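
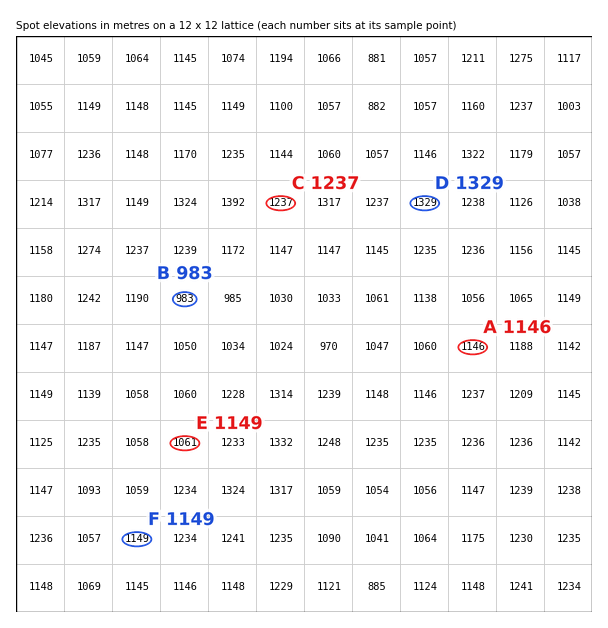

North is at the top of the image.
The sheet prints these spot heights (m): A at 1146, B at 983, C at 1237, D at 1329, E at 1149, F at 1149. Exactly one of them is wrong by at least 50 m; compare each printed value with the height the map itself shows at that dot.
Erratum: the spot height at E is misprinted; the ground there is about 1061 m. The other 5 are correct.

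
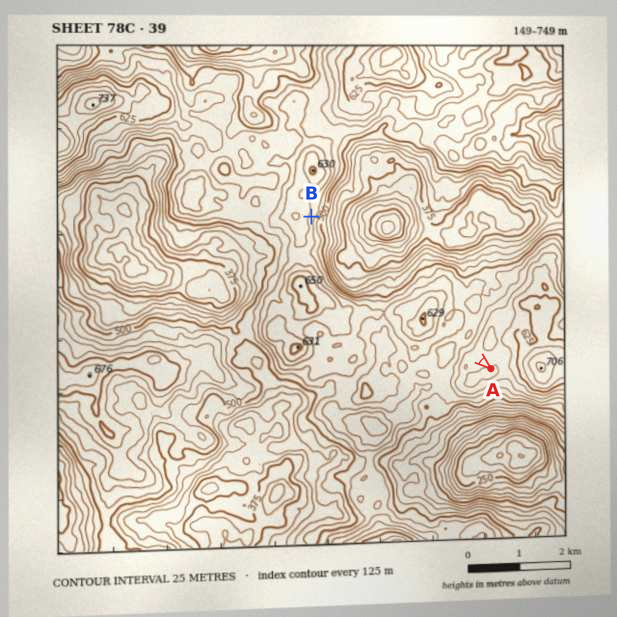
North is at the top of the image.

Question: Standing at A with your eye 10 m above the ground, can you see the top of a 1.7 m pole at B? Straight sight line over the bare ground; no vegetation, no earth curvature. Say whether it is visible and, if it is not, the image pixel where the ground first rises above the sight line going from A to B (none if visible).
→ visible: false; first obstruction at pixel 433 320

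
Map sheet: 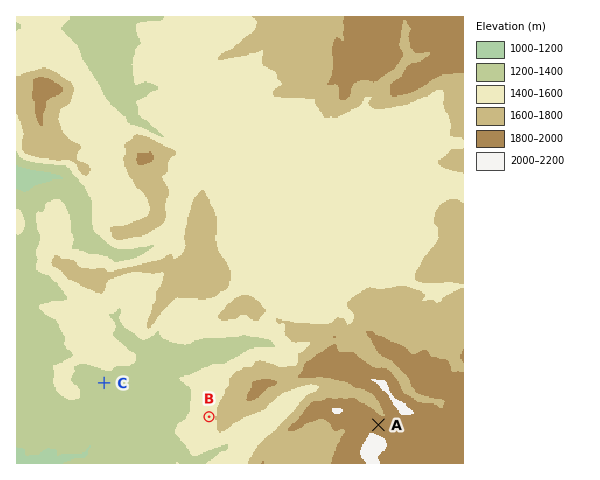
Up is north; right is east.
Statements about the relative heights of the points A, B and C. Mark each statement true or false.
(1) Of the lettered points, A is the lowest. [false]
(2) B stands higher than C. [true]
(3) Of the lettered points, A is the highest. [true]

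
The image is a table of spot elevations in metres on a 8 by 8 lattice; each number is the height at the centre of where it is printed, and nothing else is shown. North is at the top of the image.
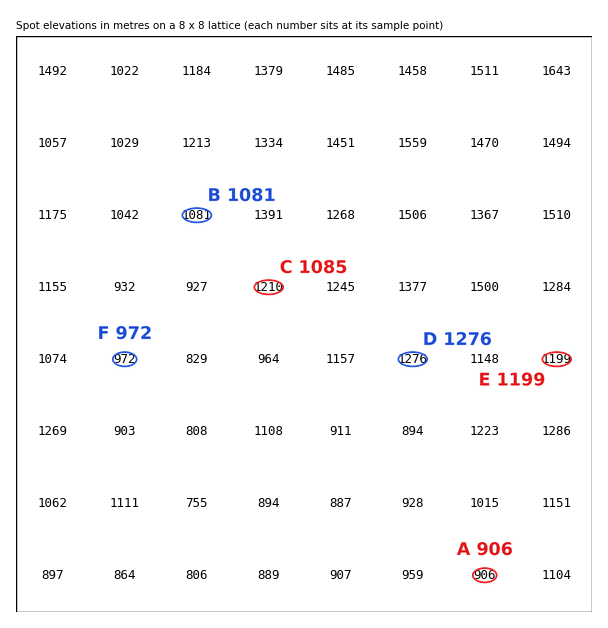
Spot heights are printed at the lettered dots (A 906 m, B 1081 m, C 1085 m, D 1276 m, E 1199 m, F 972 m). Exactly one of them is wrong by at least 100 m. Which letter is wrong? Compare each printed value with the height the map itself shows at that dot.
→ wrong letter C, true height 1210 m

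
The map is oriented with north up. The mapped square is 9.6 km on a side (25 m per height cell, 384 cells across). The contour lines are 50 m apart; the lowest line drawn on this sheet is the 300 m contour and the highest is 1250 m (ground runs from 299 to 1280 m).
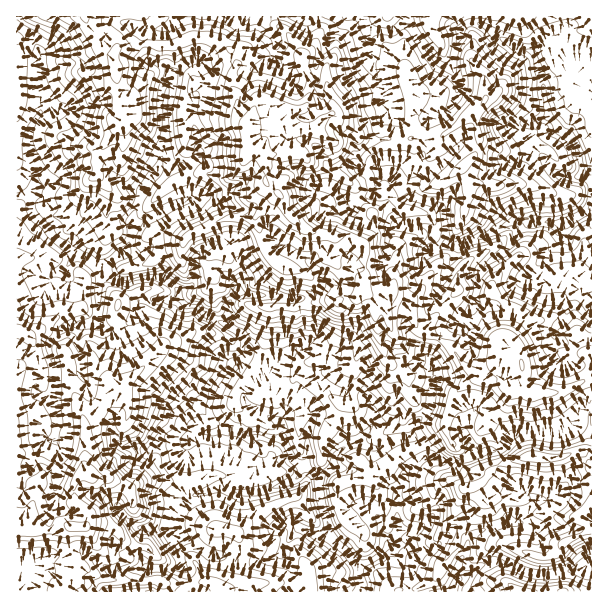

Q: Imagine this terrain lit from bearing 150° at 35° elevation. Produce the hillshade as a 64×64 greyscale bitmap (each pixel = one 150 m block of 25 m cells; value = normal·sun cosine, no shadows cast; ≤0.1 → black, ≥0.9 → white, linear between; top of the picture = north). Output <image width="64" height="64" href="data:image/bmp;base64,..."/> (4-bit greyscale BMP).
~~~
<image width="64" height="64" href="data:image/bmp;base64,Qk12CAAAAAAAAHYAAAAoAAAAQAAAAEAAAAABAAQAAAAAAAAIAAATCwAAEwsAABAAAAAAAAAAAAAAABEREQAiIiIAMzMzAERERABVVVUAZmZmAHd3dwCIiIgAmZmZAKqqqgC7u7sAzMzMAN3d3QDu7u4A////AImHeLzv/u7bmHeIh3iJqpmavNqERVVq77M2djAAAAFFiYh3rN3MuodmVmd2Z2Z4iJq8yoRFVVa+1zMzIjRDIlaZiIeKqru6mIZWVFZ3ZVVniZmagiRWVGzqhjImrO7bmamYiJmszN3duXZmZ5qphmdnZWvII1ZTKOuLqZq83//svLqqq928y7lnZXmZq7u4VURFis+1VWYyvXi7qph57//d3c3d7by3VWhmirqrqZpkRniqvdpmZnVspWd1RENc/83cvN3tynZGiHeJqpq6iYasqpqrzYd0SHrJVERVQzW9mZh3irymrsupdmd3aLzLu92pmZnMqqg1qc3JZ3h2Z5p4h1Vnmoff/cplRVVEe97cyaeJmsupvHObnO7KmYdUeniYVndoq727uoVDVUMkjO24iJqqzKaLtWy6zdypd1IVZ5llh5vsu7u6qGRGZjECWrlou7vMp3i4asu7uqqZhkNnq2Sc3vyazcqqqYmqqXIBmke8zM22d4hWqru6qruoZlR6gmzMyUabuYiaqqq7zIFLIGmrztdVRDNYq8zMzMp3hDeCF4dmQliId3iJmYiaqVyyR3ec61QgABNpzd3u7Je4RXMEd1eFR5iHd4iIiIh7eehHdVfNplV1AAFJvczeyLp3dSSJd6uXmYd3d3dnZ6uX3UNXVGrKiM2oQgATMzaZqZiHRpqt7+uqmGZlZVVnmpe+t2iYZoqYvM3bYQAiEBSqqodnm87//tu6iHZ5mamKlZzdt4q6iHmqqtzIZnh2Q6qqh2ebyu7u7Mu7qqvLy4mleszZebyVSLuYrNy7qqmHqqmHd4vJve7d3Lqbu7u7iKh5vMuarNYEu6eL3d3cypiZiId3ibqs3e7cyomqq8upqYmru5u76yGbqYnN3u7tqamad3d4qrvN7t3MlpmqqqqqiIqqq7rMYXu7qazM3e7bu6uHd3iZvN7u7t21eYiZqqmZmrmburxyOcy5mqiHi967qoeHd4ec7u7u7thYiIiZmZq8uZvKvJQ2mrmIqGVEeqqpiJd2ZVnN7u7u3HaZh4mpmZu4mrqrpmd4mpmqh2ZWmaiYmHZWVYzd3t3dx3qpd5qXeribu6und2aJmamIiIiauHeHZlZlWLzM3d7riruXeKh4qKztzLiHVWmZmZd3iJu7RGVFVmZWirzu7cyrzMqHmqiZrf3tuWZTWJh5qGd2ma2EVDVnZlVXisyom7ze7sqryomtzNzIVlIUZnmpVnV1asuoVYmGVURFVnerve7v/c3tmay8uqqXUxAleatjRFVGnN2le6dkRBJJy6vM3t7tvf+5qsyom8pkQ0Z3eYRFh2Vom7VauWVFV638aIiaq8us7tury7l5zZZ3dlVFdleZh3d5pTaKqqd5vf9UZXmphmiby6vKq3W9x5lkRVVneZmYh3mmETWJrLaL78abvN3IRWeaibqLo1u2enVXd4mamZh2eahIl3ib2mrO6ZvN7tyHh4p2mXi2KJUoqneIiZmaq6dWiWne7srtib7riavMvLqoioaJdJomuQS9uHd4iKqrulask0i+yu6ZvNyYmZmqu6mrlouUSVKtgkvbdlZ4mZiJqr3qRWeY36eauomYm7qrqruWirlEYBe5I5qWRGeIdnqqu++nl2Wv6pmYiZq8zLu5mqdpzcm6MCiAJ5dTV4h3mqmZzrV5Yjv/3LmJq7zKmIZHqEes29/7QWUBVkI2l3mZqZmrtkZSAFvu2qu6u5YzM1m6iJvJjv/7Z2NHcwKYmZiZmazah1QgAEiZrLqpdlRVas3Lu7la7//s3L3sUJiIiJmavuqsp2QgE1Z6u5aKqZdEi6iImkfO7v/u7v/6iXd3m7u822vbqGRFaKmrqGeZq3NYh3rMdr3v/+7czf26d3Vr3LrMZa3LqHdlipq7l3m8uGeaq97IrN7u7bp2i8uYhka9vN2kWLy6iadpmLztu7mad5qni9uqqJqph2ZKu6moVIu97thVd4hVvImprf/smKqpqblli7uGRWd5vJu6mZl2e7zu24iYVlNsurzd7u7czLuqqqdHvLmHeJvMqrqZiId6u97cmLyGQ0mpq8y87/7tzLuqu3R83LqZqqiWqYiHZmi73u2Wq7hTN5iZia3e7u7Mu7qruGvLqZmYeKW5d3ZDRqze7aabqZZXmZqqvMvdy5mJmYrLiqiIiZdphspmVUM1i9/tpYqXd3iZmqmavNyZdmeHZYy6qrmHeKqXy4ZmVCRprdyleYdVZ5mZmXWcy5mHeJmEN73v7bp4qqi7qIh2Qkibu5R5dkRViYh4pliaqZiImqgxbP//3amZmbupmph2V5q8pFl2VFRXZUN3VniqmIiaq3EX3//bqYmZupmaqHiYicy0SYdVVCREQ1Z2aJmYiZmZhCSL3cuniZm6mImZh5uXrcZHh1VmM0VlZneIiJiJmHZ2RWaLu6iJmbqXdnd3i7h7ykVmVYhlVnh2eZh4iImYZVZmZUiqqJmZqpd2ZneKuovdlmZ2iql2eZZamIiHeIeKZGZVRYqpmZmrp2Z4iIrNze7sqIiJqoZnmSiZh3d4h72SRlVUeZmpmbu5d3eIiau6u97Kl2d4hVVZVIqXZmh6rbI2ZXm7iaqqq7uoiJd3eIZVeahlM1Z3VDeEeZdlV4qqtCVpvN2pqqqbzLqZmHeJqYUzRDRURWVDM3ZomZp2marKRqvN3MqZmnvNy6qpZ5q8uEMiI3dFcyMyV1eJvsaIq+5nzLzdy6mJ"/>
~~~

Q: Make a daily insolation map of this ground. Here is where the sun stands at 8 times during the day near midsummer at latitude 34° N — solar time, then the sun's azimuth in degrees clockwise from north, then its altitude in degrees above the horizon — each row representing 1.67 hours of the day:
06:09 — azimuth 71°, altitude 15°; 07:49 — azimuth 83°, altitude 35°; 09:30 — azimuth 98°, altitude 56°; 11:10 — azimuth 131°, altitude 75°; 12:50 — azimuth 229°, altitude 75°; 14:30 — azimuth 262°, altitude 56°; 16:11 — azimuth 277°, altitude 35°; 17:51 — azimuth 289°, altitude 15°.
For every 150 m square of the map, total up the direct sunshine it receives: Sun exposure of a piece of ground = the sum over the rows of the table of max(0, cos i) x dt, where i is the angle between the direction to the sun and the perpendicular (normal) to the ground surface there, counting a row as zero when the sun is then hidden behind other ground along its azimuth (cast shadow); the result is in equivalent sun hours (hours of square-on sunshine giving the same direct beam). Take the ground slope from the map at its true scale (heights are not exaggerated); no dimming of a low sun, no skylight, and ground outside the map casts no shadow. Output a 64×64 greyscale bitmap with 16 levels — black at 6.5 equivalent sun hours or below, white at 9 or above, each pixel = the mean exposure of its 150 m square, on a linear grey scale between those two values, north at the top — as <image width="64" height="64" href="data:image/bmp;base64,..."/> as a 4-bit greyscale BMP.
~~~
<image width="64" height="64" href="data:image/bmp;base64,Qk12CAAAAAAAAHYAAAAoAAAAQAAAAEAAAAABAAQAAAAAAAAIAAATCwAAEwsAABAAAAAAAAAAAAAAABEREQAiIiIAMzMzAERERABVVVUAZmZmAHd3dwCIiIgAmZmZAKqqqgC7u7sAzMzMAN3d3QDu7u4A////AO3d3cqEABEBeqrN3u3cvN3bqqVGvd3XAme6qJt2d3V77u3d26ibq6l2ms3c3MvM3du7pEjNzLu5ZpmoY2iHVqzu7d3cqqqZhmh5y7zdy8zd28yGZ7zMy7tXmYZZpiN6u+7u7tqqqphEZ2q83d3MzM3JqEhXa8y6jGWXiYQSQwObzM3c2nm7qHgnWLzM3My7vJdjZWSHq7qHlXt1R7zMojd2Z3iFebiYclqIqszcvNuZVElHunibu6mZm7zLu7u4AIiaqVaIqSEUq3i93dy7vLh1Umvbhou6mqubu8zLqHnJ7d3MzamkEWnLdr3t3Lu7ljYBvdyXeauIm6Z5vNy7mJzuzcvNt1ACV6t3ncy825hnsQbd3KZ5h4aZuoirzMyovO7cu8t2Q2hXnKd8zLu8ynmQCt3ctXu6Z4eKuWnN3cmM7cy72Jljpkecyqu6qoVYu2AMzMvGe7uGZ3zd3d3d3LvdynrKV1i2Rpu8zMy6mYQDUBu7qrp6u6dr3czd3MzcvNrJZ7mqmEZou73tzN3blnJUN7zMuYm7qZjO3MzLu8vMyqmZfLlRNGirvO7u7u7sdYIyi93bh7ymaazcllVniau8urprp2eHery73e7u7upXZ1KL3c2keYmHIVeGQ1ZmjcvN24vJZXmpvLq7zu3d12ZIlkecu8lncgSWhyJWVFi8y97crNlmVGrMyqqrysp2eWnIisuqqrtjuGZZuGV5llvM3dy8yWRGV7u7uoeJqXiLety5vNqJuVi5m6u8zd7uy8zdzL3biqdnm8ypqVdpqq2q3cyszLeoe7u93LvM3d7tzNzMvdy8yYiqq7p0rNyqzcvNy7m6uVhZzd3cmZmrze3N3MzN7d3amJmrylfdyrzN27zdqaqZdEbN3MuXZnebvMzdzN3d3dqpmru6ZszN3d3Kzu2aiprEZszLqJiaiGebzNus3d3dyqmZmaqUrO7t3bzt3JqarMV3m3Z6zd3MunjM25zdze3aqpmaqZdr3u3d3dy6iau9xomKu83ty6q7zNzbjMzN3M26qZh5qWje7dzN3MqJm83GmpjNzN3Ku83N7diMus3N3Nu6qZq7lr3czMvMy5mLzKeXXNzN3ci7zc3txnypzN3dzcu6mqh4fMq8zLvMp4p6l0Sbu73uuKrdzcuYWpq83d3c3LqIh4R6mZu7y7ylhUdSSbu6re2JvMzdzLmXqpvd3dzM3KmEF2hVVHmpinSHhjnMzMl82XzLvNu5zJmqi73t3LurcQRUZjQxIzEjVqt2vczN2oVozcupp6u82oZmvM3cqGYDNVRVZXRCAAI5zJnM27zc283dzLqZzd3d3EasvMmIRUBCSJrLuYM3hFvdq7u9yrvd3biavLzd7u7dVp27unVyB1AURGmaua3crMyrupvJd6y4is3d3d3u7u12hGu5Y3eLkTMiETVYnNzc3Zqrp6tkuoi97u3t3t3d3YdlUyAiAlu0Jqh0VXmtzNy8qqu4e4WKq73d3d7d3MvMa4UwAAFCPKcmmFiaqHnN66uXh8lriFu6u93u7d3duoaphoulNYNMyniFrduonN3aqMmFmom4haqbvd3d7u24h2ZWeruolFvbqnnd25vd3dpnuYlGpWuXOLvNzN3u24qJvIRavLilWLu7fN26u8vMx2fLmJh4MVpxi9zKze3JmLzdyWbMyJpDWKl8y5iKu7poeJzKtDAlIHcnyam93Lq93dzamJ3aZplTQ3qpeZZGVqyLqryyZjNGR3ImhWraus3d3dqIrNymRZmIypm5aIeby4mZqoN7iGVodUNGRcu93c3NyWaZu7qXVXi8q6aru8uqm8y6aHypmXRUVmM4yrzMururmIuJu7qoaKurd5vLu7e9qJhWm8qWVoiKunW6vMuYaKq6epeKqomqy9xnqZqYq5uqhkV72nZmeLzMpdm7y3iKqIl2qpiHZFms3XeahXmriazM3Irdy7u7uFU42bu7mLuYmYh5q7uWVazLhxJ5d6u6jMzcy8y5iJqpdWTZu7qZu5qZmImqq4aKrclBVpeKq6qr3M2suqqqu7ipJcq8upq8vKmnh4aql43N3KqnZjeZqqzdzNvKibvMu9Yny7u7u828qZiEppmXjd7e3KeJVmiZq8zc3ct5q8y7oyrMzMupm7qol3KmmXeN7t3biLqZmqu93dy8u0WbzLhELMzMuruqvKd2Ybeqqa3u7d3dupqJqq3d3MvKN6u5p1N9y7u7uojN23VRybu6ze7u3MzcqIq7zd3cm7o0erl1KL7crLzLh73dZlLLzLrN7u3curyXe8vd3d2nuyBIqnNq3tycu7qInd1nYr3MucvN25m5moeMzd3d3JiLpjWaY43u26y7qXmt3Xd0rdy6y5mJqqi4iLvN3e7diZrchXhSzu7JvLqHrLy8poad7LvcqrzLuLiqq83N3cxZm8uWeFbe7si8upq7vKupmZzcu9zLzNumurmrzd7bpnisqHaGW97uyLy6mqrNmqqXu8u727u8zJarmbrd3cmWh7uIiJZ97u7JvLqaq+yphSV3mrzdy6vNuVpqvN3dpnYkuYiIiJ3e7qiruqqt7byrunZpvd3MqryaiIvN3txmaUGqhniIvd3dqKmZmc3srdzMzM3JebqayJuZrMy7ula6YqlodYrd3dyHZnia3crN3dy7qpeZmap2q6rMzaqnicmHRIeJu83u3YVniZzMzdzMvMu6q5vNt3rJm93bu5qcyXVke7u7zN3c"/>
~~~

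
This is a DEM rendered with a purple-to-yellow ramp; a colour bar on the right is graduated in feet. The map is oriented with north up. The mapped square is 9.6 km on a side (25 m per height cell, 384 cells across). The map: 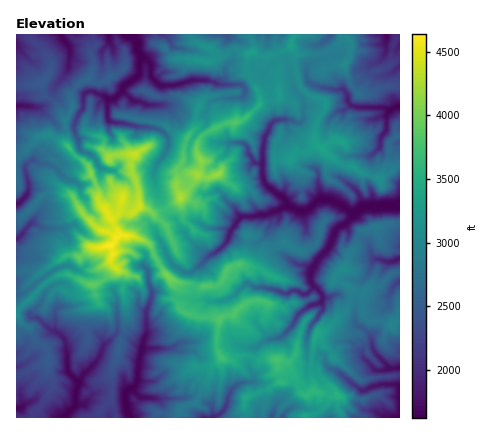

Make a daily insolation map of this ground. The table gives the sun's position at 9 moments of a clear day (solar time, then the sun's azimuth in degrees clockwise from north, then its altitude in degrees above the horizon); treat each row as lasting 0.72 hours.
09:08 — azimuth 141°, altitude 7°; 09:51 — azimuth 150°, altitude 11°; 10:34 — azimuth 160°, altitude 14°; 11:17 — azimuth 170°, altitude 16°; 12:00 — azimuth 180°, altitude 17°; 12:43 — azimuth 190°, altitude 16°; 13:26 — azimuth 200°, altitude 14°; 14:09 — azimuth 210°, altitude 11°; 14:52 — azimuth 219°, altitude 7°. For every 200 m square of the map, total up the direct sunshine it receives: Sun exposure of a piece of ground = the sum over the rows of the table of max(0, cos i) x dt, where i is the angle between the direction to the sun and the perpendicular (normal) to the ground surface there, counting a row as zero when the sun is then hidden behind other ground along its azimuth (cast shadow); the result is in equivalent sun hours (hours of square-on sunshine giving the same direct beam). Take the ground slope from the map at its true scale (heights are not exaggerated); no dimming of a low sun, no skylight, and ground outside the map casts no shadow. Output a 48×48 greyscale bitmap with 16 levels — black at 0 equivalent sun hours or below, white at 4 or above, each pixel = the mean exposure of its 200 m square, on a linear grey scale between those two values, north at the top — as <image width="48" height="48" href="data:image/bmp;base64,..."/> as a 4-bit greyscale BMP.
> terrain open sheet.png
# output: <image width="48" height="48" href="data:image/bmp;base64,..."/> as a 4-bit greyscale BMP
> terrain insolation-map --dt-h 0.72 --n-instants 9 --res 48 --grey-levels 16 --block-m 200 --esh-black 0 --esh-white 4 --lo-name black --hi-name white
<image width="48" height="48" href="data:image/bmp;base64,Qk32BAAAAAAAAHYAAAAoAAAAMAAAADAAAAABAAQAAAAAAIAEAAATCwAAEwsAABAAAAAAAAAAAAAAABEREQAiIiIAMzMzAERERABVVVUAZmZmAHd3dwCIiIgAmZmZAKqqqgC7u7sAzMzMAN3d3QDu7u4A////AAN2eUEUeFN3ZlWq3/Uop4p6Iyfel8MnukEZvIIBJ1RkIAI4xokjiImHZImdqUzM1npVmXSFRGRBECQxO8hFW8q3rruplmSrRIendlQohmYkesiJmalxADn/oyMkAAABRLdodlRGiHiDQUq6iKmoMCZ4lREgAFhlamiHchpAJotkaWRqqJqsyHWXdDMQFTEBJEJXhzi0JJtURqhEVIz7abqIZUMVcyIiFHlERUnLM2ZkMhAAA2hEdkQyRiRWNERT3ZanVlSKY1d0IAABNWMhEAAAFCmzRmY7p6hiJGdXdjV1RnhlU1VHmUAAFBhlRYhni3tiA5l2q1e5VWe8yWd4iEUgAxRoh2WUvbVDi8uazIm2aqq+3KmrhIukATAWhknaZ4A8ut3e7nqGaoz+qGSpeIpmIDAAWIgxEmuapEe/+3qGWLlyIQAEqqq6ggAAJnZTAhnVzeyrhpqLdtk0QhAAJ4QgQwAAA3ZkJCCIfYeZZolcdCeYjMtgAAAAAAAUNmZ3MTQZclzJvdn/TKynVmmWAAFIdABstSFGcXNSbuUQPf/nO9QAAAKJiXlzEAFEd4IRbTMVQAAW3rUARyAAAAFYt2AAEQARRkQBAhIRSXzKWERHeABTAAABIQAAF5EAEjIAAFVUIUOv+IiVhARjEAAAAAE2mqcQJHZruRNVQQFVR3We0ydEVkAAAAI3QRcwEDaJZhEiEQQQE1zGE4UkylEAFDARIQNREDiWeIIxISEWYiAAJoRYQAAAABAAEQNiACWHeZg2VpekF1JEWjKFOZUQAAAAAAFaUAABIymlVotQZUidxVm76mZgIAAAAAAAEAAAAAGHeIYDUUc1ICrspmpZt6cgAyAAAyAAAVAoiqIEETUzETZ4IWW/3WMASEEBS0YVRYEzZBASASAjMkcUqnn7dRBJusaM5Euv+UOIUABFAwBDITI0vv+BIhT8u7nMNvz4aTViEAE1AANjQTMlUzdjEzSu24eI3+kxfWQQIzRxGEVnYgAwFhBHQBSctmu9xzAAFHt3RrkQRrublgAhURAWMkNEWt7IEAAAEUeWi7EDUAAEySAiMAACRTJCI1pkm4YgMhOKlBAAAAAAAhEkFCIThzJCE0QWdGZQJ1MkMAASEAAAABIRFLysmHEjIzMQAQEzAhAAAAAAAAAAACAAABa82oMQECQgAAABAhAAAhAAAAAAAAAAAAAAW6tkdlNgASMgAAAAESIAAAAAAAASMQAAAsrMlUN3EAAAEIZ2QUEAAAAAARM0EhAAACaKVJlVQHq7d4hkAyIAAAAAEQEQABAAATRlN2EAEmVp3WdmQAN2QwAAAAAAAAAAAxM0VgAUiSESRSIjcgAkE0EAACNRABI2lUVUZBeXuTIhATMSQwACERUQATaLzclmVVVFZVRpuFMlcjFFMxJDEQMgAnu6l3qleHhEd4UzNphQFhVUERVjEBMRR3AAAlNXWENZlnVmVZuEEWdiECVCUCESeSAUdSEBABASYyEDd1EhJoUgAVIBARAUIABFAAABMhARSJkwREQjJA=="/>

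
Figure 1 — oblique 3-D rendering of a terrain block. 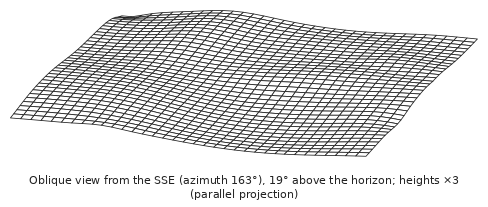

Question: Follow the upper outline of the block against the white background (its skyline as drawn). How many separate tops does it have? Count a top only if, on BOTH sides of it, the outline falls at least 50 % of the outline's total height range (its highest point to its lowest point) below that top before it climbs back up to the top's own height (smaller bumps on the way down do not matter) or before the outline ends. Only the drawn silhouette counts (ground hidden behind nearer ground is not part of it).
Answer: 0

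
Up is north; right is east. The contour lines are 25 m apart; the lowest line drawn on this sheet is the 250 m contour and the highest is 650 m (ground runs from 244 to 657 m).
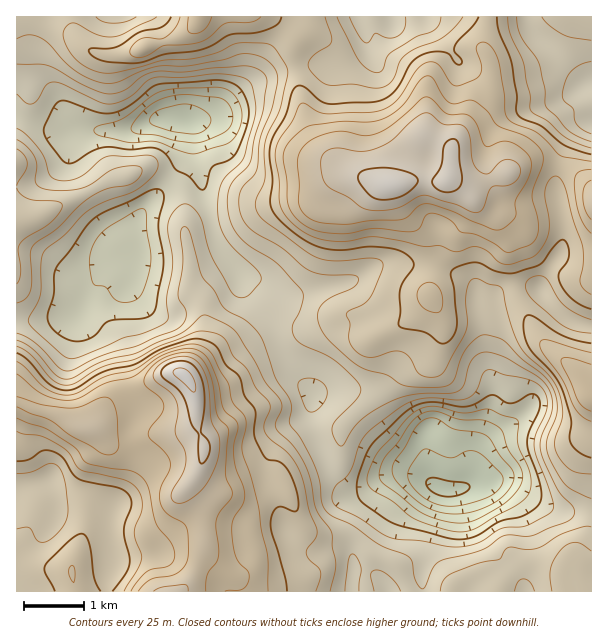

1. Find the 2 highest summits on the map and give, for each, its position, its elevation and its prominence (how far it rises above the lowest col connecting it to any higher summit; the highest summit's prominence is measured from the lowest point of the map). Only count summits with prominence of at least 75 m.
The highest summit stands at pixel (183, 375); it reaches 657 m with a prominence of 413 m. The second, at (390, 185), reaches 643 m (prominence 217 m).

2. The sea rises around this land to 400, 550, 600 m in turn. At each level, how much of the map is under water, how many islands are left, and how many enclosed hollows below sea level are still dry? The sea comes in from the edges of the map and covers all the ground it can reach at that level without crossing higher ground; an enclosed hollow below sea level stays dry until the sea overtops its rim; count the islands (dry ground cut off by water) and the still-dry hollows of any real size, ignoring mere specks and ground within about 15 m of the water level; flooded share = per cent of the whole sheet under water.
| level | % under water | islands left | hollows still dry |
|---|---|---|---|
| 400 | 12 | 0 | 1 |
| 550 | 82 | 1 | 0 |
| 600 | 95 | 2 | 0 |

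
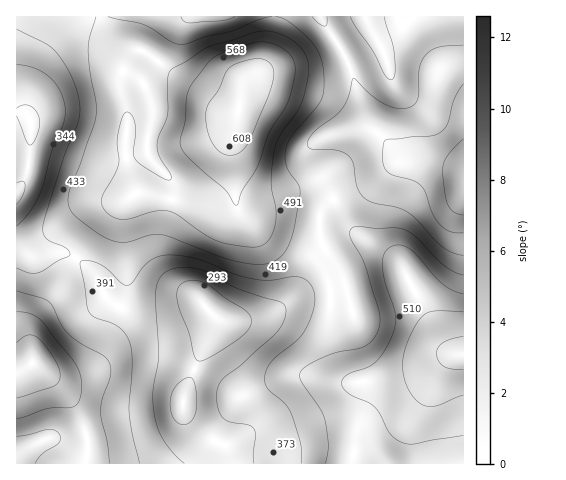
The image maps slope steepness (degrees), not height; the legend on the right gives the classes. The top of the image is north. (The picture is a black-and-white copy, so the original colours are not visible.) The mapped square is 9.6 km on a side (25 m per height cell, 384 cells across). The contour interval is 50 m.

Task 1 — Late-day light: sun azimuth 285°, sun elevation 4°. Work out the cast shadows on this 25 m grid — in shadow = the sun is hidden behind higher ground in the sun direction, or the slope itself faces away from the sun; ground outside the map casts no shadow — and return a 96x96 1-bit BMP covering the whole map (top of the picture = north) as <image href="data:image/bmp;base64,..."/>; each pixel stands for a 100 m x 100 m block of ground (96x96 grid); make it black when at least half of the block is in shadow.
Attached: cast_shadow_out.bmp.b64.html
<image width="96" height="96" href="data:image/bmp;base64,Qk2+BAAAAAAAAD4AAAAoAAAAYAAAAGAAAAABAAEAAAAAAIAEAAATCwAAEwsAAAIAAAAAAAAA////AAAAAAAAAB//AAAAAAAAAAAAAB//AAAAAAAAAAAAAD//gAAAAAAAAAAAAD//wAAAAAAAAAAAAD//8AAAAAAAAAAAAD//+AAAAAAAAAAAAD///gAAAAAAAAAAAH///wAAAAAAAAA+AH///wAAAAAAAAB/AP///4AAAAAAAAB/Af///4AAAAAAAAA/A////4AAAAAAAAA+B////4AAAAAAAAAID////4AAAAAAAAAAH////wAAAAAAAAAAP////wAAAAAAAAAAf////wAAAAAAAAAAf////gAAAAAAAAAA/////gAAAAAAAAAA/////gAAAAAAAAAB/////gAAAAAAAAAB/////AAAAAAAAAAD/+f//AAAAAAAAAAD/8P//AAAAAAAAAAD/8H/vAAAAAAAAAAH/4H/PgAAAAAAAAAH/4D+PgAAAAAAAAAH/wA+PgAAAAAAAAAH/wAePwAAAAAAAAAH/gAP/4AAAAAAAAAH/gAP/8AAAAAAAAAH/AAP/8AAAAAAAAAD+AAf/+AAAAAAAAAA4AAf/+AAAAAAAAAAAAAf/+AAAAAAAAAAAAA//8AAAAAAAAAAAAA//8AAAAAAAAAAAAA//8AAAAAAAAAAAAA//4AAAAAAAAAAAAA//wAAAAAAAHgAAAA//gAAAAAAAP4AAAA//AAAQAAAAf4AAAAf8AAB+AAAA/8AAAAfgAAD/gAAA/8AAAAAAAAH/4AAB/4AAAAAAAAH/8AAB/4AAAAAAAAH/+AAB/4AAAAAAAAH/+AAB/wAAAAAAAAP/+AAB/wAAAAAAAAP/+AAB/wAAAAAAAAP/+AAB/wAAAAAAAAH/+AAB/wAAAAAAAAH/+AAA/4AAAAAAAAH/+AAA/8AAAAAAAAH/+AAA/8AAAAAAAAH/+AAAf8AAAAAAAAf//AAAf8AAAAAAAA///gAAf8AAAAAAAA////+AP8AAAAAAAA/////wP8AAAAAAAA/////+H8AAAAAAAB///////8AAAAAAAB///////8AAAAAAAB///////8AAAAAAAB///////8AAAAAAAB///////8AAAAAAAB///////8AAAAAAAB///////8AAAAAAAB///////8AAAAAAAB//////98AAAAAAAB//////58AAAAAAAA//////x8AAAAAAAA//////h8AAAAAAAA//////B8AAAAAAAAf////+B8AAAAAAAAf////8B8AAAAAAAAP////wB8AAAAAAAAH////j/8AAAAAAAAD////H/8AAAAAAAAB///+H/8AAAAAAAAB///8P/8AAAAAAAAB///4P+cAAAAAAAAA///4P+MAAAAAAAAA///wP+AAAAAAAAAA///gP+AAAAAAAAAAf//AP+AAAAAAAAAAf/+AP+AAAAAAAAAAf/8AH8AAAAAAAAAAP/4AH8AAAAAAAAAAP/gAB4AAAAAAAAAAH/AAAAAAAAAAAAAAD+AAAAAAAAAAAAAAD4AAAAAAAAAAAAAABwAAAAAAAAAAAAAABwAAAAAAAAAAAAAADgAAAAA="/>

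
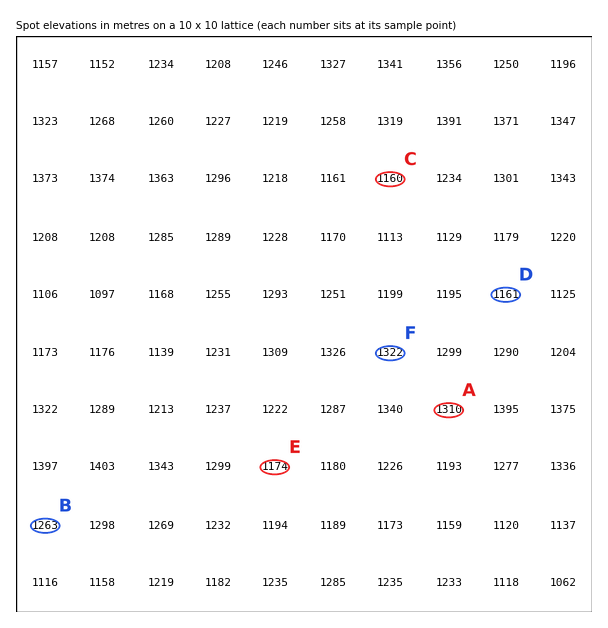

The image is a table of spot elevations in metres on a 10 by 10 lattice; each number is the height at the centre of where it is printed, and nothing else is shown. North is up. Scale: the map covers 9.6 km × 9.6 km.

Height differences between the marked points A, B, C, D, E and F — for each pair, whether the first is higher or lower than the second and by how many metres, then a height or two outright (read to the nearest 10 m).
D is lower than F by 160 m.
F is higher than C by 160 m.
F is higher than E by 150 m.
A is higher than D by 150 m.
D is lower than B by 100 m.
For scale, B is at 1260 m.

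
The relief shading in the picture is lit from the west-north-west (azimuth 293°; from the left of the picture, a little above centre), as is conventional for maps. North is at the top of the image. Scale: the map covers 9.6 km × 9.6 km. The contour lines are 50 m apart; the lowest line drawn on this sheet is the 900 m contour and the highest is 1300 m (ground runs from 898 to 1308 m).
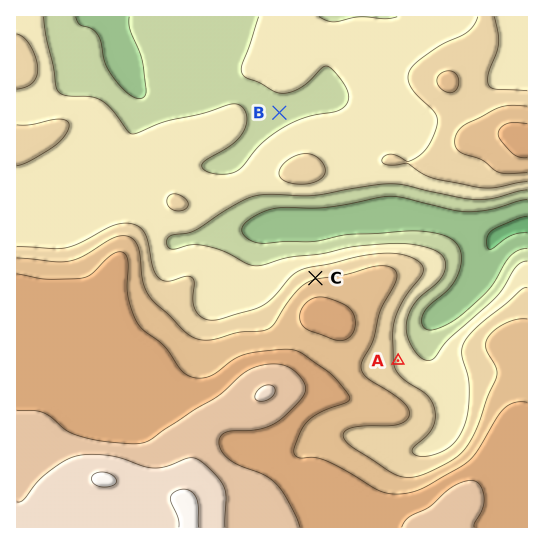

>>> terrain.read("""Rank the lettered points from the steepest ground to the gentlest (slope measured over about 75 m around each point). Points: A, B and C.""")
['C', 'A', 'B']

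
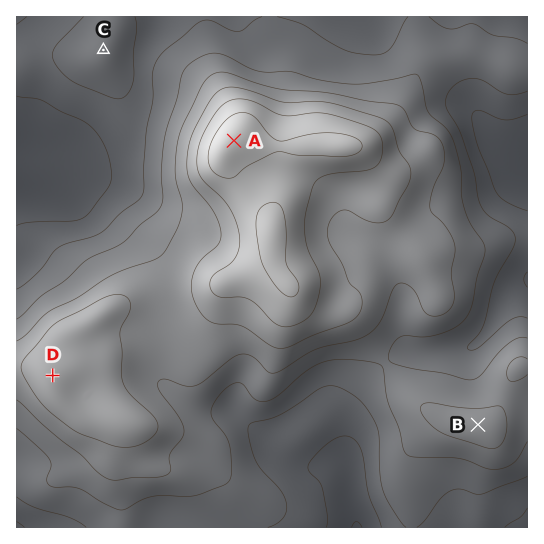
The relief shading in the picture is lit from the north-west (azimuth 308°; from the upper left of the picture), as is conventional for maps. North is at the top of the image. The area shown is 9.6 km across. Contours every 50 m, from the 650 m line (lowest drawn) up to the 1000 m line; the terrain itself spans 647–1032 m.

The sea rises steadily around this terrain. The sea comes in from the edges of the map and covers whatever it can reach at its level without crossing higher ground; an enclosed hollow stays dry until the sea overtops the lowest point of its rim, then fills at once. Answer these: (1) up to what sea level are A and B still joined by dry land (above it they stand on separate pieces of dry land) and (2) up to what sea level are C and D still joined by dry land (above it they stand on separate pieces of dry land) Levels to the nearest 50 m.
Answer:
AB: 800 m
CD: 750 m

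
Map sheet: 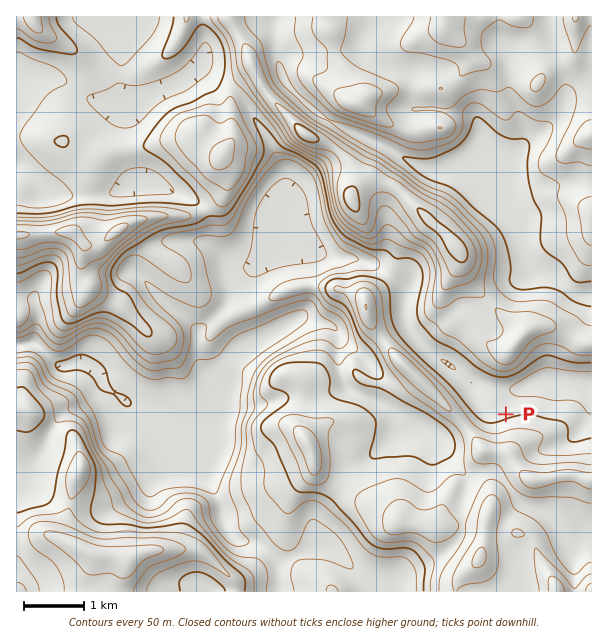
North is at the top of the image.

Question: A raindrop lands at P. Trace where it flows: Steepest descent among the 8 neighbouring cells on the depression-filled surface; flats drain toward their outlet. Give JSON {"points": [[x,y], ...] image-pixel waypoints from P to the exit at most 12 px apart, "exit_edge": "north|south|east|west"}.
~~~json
{"points": [[506, 414], [507, 402], [519, 390], [531, 384], [543, 380], [555, 380], [567, 380], [579, 381], [591, 383]], "exit_edge": "east"}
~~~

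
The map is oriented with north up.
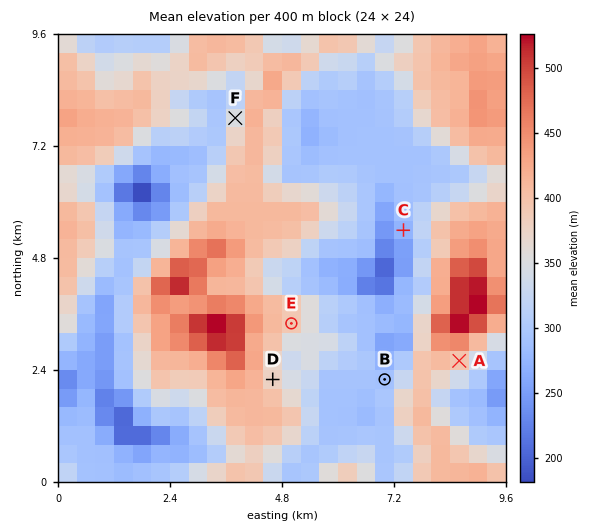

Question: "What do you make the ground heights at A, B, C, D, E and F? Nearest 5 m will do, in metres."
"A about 400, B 290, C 280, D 380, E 395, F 345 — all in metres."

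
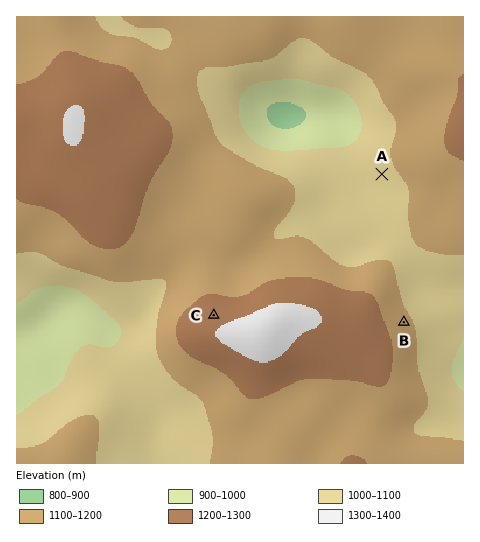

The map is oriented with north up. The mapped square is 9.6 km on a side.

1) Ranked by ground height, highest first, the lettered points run C B A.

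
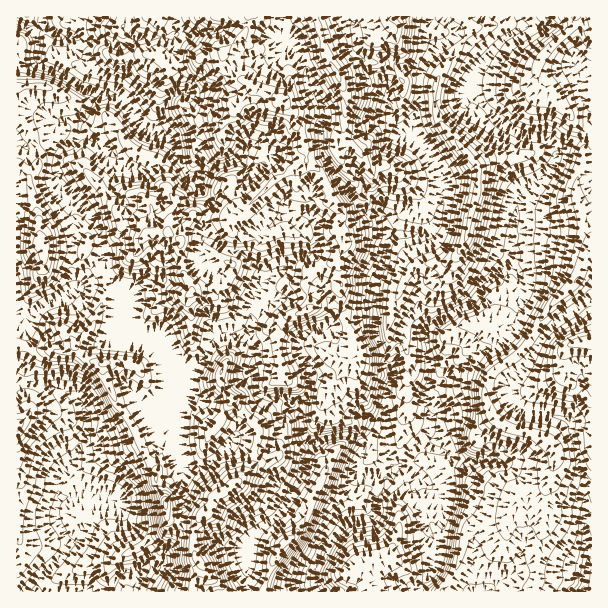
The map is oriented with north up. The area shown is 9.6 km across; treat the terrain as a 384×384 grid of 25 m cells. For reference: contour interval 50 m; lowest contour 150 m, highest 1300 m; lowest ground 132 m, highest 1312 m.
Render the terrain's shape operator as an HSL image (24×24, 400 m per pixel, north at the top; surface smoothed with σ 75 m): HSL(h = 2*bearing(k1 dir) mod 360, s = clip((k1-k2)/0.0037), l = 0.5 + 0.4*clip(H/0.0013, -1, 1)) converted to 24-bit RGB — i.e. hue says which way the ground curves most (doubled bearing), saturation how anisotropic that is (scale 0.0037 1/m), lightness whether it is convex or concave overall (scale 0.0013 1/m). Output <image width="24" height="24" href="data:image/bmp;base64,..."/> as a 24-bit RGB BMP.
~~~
<image width="24" height="24" href="data:image/bmp;base64,Qk32BgAAAAAAADYAAAAoAAAAGAAAABgAAAABABgAAAAAAMAGAAATCwAAEwsAAAAAAAAAAAAAnK9IQnqoskt1q6IzKp0lI2aLgDrF+8eTmPPWHA95/MeYQ3ZHAwEy59+Oi7pwpntaLLOrB2bs03l6fXtkV4FkrJ6ApIx3Bxl9vaWRP4uPWmaUjX3D8MT2JBiKETMo4/7Nby5aLipU+6C30KRhAi4xhMiBybTX4bjaXliuChQv7sSihWWRdZ6HnqZmjYxrOR9+k7B7cFOEVYZ9X6VxQnFpvBK5X//m/8yGlpQnHEs8F39Y/8zYKFmEAjEWa4Iz53JqcUSpGyde6MKlfXWVn4SCanmVqZ+NLiuFrrF2R1tveZl9doleOSdCVkWIzP/i4nPu7am6VYyDMIptIZha9qOoL1qQIZ5vQONcvjqOQ010ec8zpX6LoIiNgHWPrrCANjNyr7uFSFNxkmJseVVNRCZFZu51vakQJG9s9NDl9NfvOkhnCWFW/dLOHG57oEdoJXlDml5TfVpsK5iiwZ+4n4upnmaNwrSJQDJrqrtqWVdrP2J1nWasgFCtkfOSkj+AoWkjEXMU3G1K1XjlXqrOAKbr9ZO0K2+EUE2ZUaB5XXCgeg0XQWIIemstempO1+KzUxuQr9GNXmiCOX2NeEeJjMZvYsBqdFOJwnHQ1staQn04ZNFn1CyZQhIA2Z8AFNBwPC+GbrNTZT+LUU/S5pC9feLcndjo0JySVyWe5KzLaW+2ZzmXViRWtPeve151a3F+O5yN9WFxRPO5t2aTLwNM56jBpMfYxrVJDyBQt8l7LStZMU1W7vjTcjaZaUonZD4jYoA6opU4YjonMxQig+NalokvU75Oc3d/PCF13f/MeiGZxgBBWfFWAoaovHOK3uK/BRRB4NSQHy5dQVWX+PfQSkFwnmK3wpi6V3u9mEmIymylNqPW0Pv6jIzsnFbPfmB4EVJA/+/MHxFrccFd01RFUyGYg7Oy5u3PEAIx3vC9Ng5yPIdnOdM2447RKlVv2KOYiGdDSGG5yWzZx+T0NGEZbl84e2FUZCtnn/OJNoIYihZdzbdsYlYRPrVQo4ddy+dc2QDoi8pRHw/NhHuyWI9dJnFI6Ul8LNzM59b1O3M5UN9rdzxr3G2HaGh+ykmjajJr2/JOVp0/NnqQPKe5/M/4XMnwP9MbDApy+JhylUeDD2kMAZ4Ny4a2YHWFzS7bkM8KL3oV/hhpGXUYNFE5tp1iaUJHNWRQiWzd9tX2v4DgMmdrTnODfpczwFMl8vXKEBpI3l9unji0zqm9db50B1IuqXSNLUtd9bjKIlvFVxat1vG6OEKLJ2OS7IClOZ9fF8MfmZMryGyZ0kvOQWsuKndBzmXH8NqRMFdkEmZzxn/QlnbR6cqqOXSMInBkZlp9U4Vj63eZKEPs3+iwMDDJSxmIacNQ3Ijnw+3GLFiGljUgwGciuJrSWZrEGoaJ7+/GhIfADEJccY9DND5Y/9XMOnWKMT1vbpKGZ36AtriFJfGQx1lwQECMTRhXg9i0ar1byZ56oF/znIzWu36PTYhmnKhYVR5P1fazjzdVMRpSh6BtJ2Bn9M2XybhOKjpjbXyKel54jrlzeN5PaT9vYyRRW9+maY3OpXTdreqiIAZW039OZWPU24ayi0lLRLjD/4En6ioNLFJiTb1iPl1/N3uZ++fQJThPSIB+dGOxssOH3r+XMh1iks3ebMOvYlUjMm0e7qs+MQIWbtkAiRgvzI8x4IG6bO2WpgBVifPfpbr2hJTWVihqUHYt/PnPTzeAQIdOHFJS2aOKo5hGaTOxNLgwdi5OiOarWb3cMAMn5EuU9vHVDD84hEg7ptM9LACZ4e68ou60FUIzeChCXBpWzv3gkmK4kW3J12S9JBVLWsUghqh7hmhYJHhSjKrOi+BPRhYhWSludr/c9cK7YzOTYXA2uPOaCR5H+9yVPXcrcCJtHThYwf3RW7M6eDs9UxcioXFBTHWdM+y7sWx1jcDSiq/nXHgIUBAgr25cAstZWhkfwKtG413Asdfv0+/gMQY65fqpfHy6HxNaAYrW5vuYKCI5ikCFjHOtrL3Ap9/OhzqcQ/dMpwkAiAslpUSASmSNfbOVp2rVcTmpbtB1etKdTX5o1lxQOA1M1/vQli19FZW5CJmm+Mm6LFZsSGl+cHaj2L+nYZBRhE6AAkn0ocvfclCoukvmBFLytsDdJj+irafn69XrtqdPTn51bzFgbutsrMdluhSg4jsoNdvFH29A3XGZNGhWOoJv04/T536ldDw0oIAAjy8gRo9sjkC222h6o7gtK3xzXokYn78G5rWRRXGEXjKBz/a5cDxqVkmS4uq9PjOXTmWbqllfoni4PoV4I1Qp5SYnzHDb"/>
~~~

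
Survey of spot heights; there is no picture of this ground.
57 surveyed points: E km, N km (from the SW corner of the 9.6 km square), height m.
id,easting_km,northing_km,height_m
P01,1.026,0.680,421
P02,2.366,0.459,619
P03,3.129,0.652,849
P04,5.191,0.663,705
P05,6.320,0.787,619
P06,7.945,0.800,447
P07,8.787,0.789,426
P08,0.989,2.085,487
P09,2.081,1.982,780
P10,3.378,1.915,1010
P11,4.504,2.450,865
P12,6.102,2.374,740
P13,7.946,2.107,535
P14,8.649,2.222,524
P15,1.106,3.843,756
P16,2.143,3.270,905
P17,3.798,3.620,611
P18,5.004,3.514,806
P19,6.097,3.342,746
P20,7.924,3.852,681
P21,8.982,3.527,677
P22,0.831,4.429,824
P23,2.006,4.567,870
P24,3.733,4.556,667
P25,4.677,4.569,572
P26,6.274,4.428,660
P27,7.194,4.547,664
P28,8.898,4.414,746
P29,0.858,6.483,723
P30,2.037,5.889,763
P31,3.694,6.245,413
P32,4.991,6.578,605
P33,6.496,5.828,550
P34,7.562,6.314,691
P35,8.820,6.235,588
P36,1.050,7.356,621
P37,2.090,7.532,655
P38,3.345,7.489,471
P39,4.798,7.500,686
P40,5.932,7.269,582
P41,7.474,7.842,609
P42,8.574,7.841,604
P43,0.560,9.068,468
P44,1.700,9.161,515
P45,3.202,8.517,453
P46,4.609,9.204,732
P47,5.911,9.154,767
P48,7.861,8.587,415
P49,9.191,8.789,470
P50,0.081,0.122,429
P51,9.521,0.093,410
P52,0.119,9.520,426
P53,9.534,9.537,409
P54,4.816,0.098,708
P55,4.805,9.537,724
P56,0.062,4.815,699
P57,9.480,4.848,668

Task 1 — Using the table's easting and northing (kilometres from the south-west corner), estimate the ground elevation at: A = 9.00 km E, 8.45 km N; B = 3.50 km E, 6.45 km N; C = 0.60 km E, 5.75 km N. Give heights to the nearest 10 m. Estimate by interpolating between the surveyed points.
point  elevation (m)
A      530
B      410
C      640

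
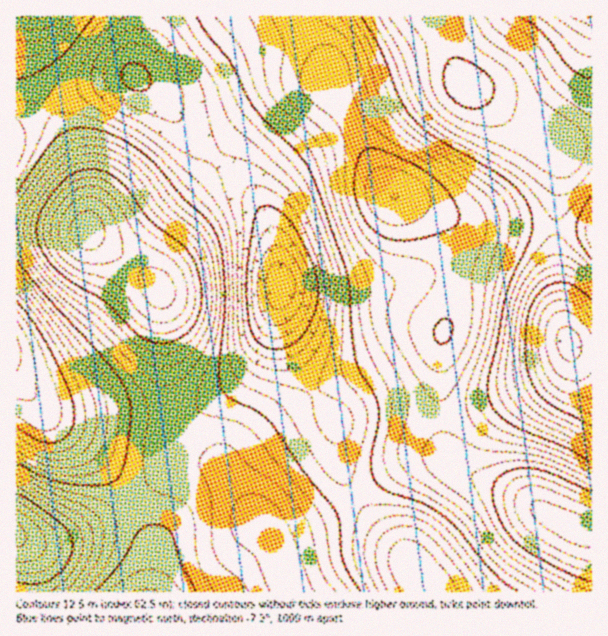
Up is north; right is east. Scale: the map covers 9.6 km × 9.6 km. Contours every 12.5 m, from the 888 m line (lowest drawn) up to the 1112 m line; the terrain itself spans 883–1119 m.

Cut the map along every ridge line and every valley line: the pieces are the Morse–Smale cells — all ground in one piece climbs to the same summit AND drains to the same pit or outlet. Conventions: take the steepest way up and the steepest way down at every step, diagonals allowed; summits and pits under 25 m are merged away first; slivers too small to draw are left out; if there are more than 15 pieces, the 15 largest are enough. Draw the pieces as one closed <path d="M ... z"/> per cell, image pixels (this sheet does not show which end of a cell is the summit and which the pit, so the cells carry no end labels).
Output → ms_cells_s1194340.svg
<path d="M327 79l-9 5-24 6-25 14-23 21-29 34 29 26 20 31 8 23 6 37-2 39 4 14 26 54 26 36 4 2 33-9 28 0 26 4 15 0 0-69 2-12 10-30 5-33-3-36-4-9-12-11-24-14-21-6-3-4-8-10-24-50-24-37z"/><path d="M435 16l-141 1 31 45 3 7 0 11 6 15 24 37 24 50 11 14 24 6 50 22 88 4 5-45-1-34-5-5-38-20-53-43-12-25-9-29z"/><path d="M53 229l-37 1 0 148 18 23 10 9 9 5 18 3 60 0 16 3 20 0 1-47-5-36-1-42-4-8-17-17-42-29-13-12z"/><path d="M219 160l-55 55-30 37-9 2-15-5 31 22 19 20 8 83 0 47 8 0 12-5 34-22 20-17 18-24 10-18 10-39 0-20-4-30-10-30-20-31z"/><path d="M432 457l-10 0-20 7-46 34 78 94 158-1-1-57-9-2-31-15-23-17-22-12-29-10-34-18z"/><path d="M278 304l-8 31-10 18-18 24-20 17-27 18-10 6-17 4 1 15 6 13 13 10 33 6 8 10 25 42 18 20 4 0 29-12 33-16 18-13-6-8-10-24-3-43-24-32-19-36-12-25z"/><path d="M425 205l-4 1 17 10 12 11 4 9 3 21-3 40-12 38-2 12-1 66 4 3 42-10 63-30 17-16 5-15-6-18-5-28-4-71-88-4z"/><path d="M293 16l-147 0-2 26-10 35 16 11 20 20 20 27 28 23 28-33 23-21 25-14 24-6 10-6 0-9-3-7z"/><path d="M134 76l-8 0-36 10-27 12-15 10 18 27 16 39 6 39-2 18 19 15 20 8 9-2 6-7 24-30 36-35 17-19-27-26-20-27-20-20z"/><path d="M570 346l-5 14-17 16-63 30-24 8-20 2-1 15 5 19 5 9 9 10 62 27 30 21 15 7 16 8 9 2 1-183-11-1z"/><path d="M591 16l-154 0-1 2 6 9 15 44 13 17 15 9 36 30 39 21 7 0 25-4z"/><path d="M215 464l-42 4-43 32 21 42-1 49 140 1 0-5-10-30-9-18-17-21-30-48z"/><path d="M17 379l-1 157 16 6 19 0 32-13 42-25 3-6-24-31-23-23-31-24z"/><path d="M356 498l-18 12-33 16-34 13 9 18 10 34 142 1 0-4-16-15-16-24-26-27z"/><path d="M144 16l-114 0-5 26 0 18 6 20 13 24 6 4 13-10 27-12 36-10 8 0 10-34z"/>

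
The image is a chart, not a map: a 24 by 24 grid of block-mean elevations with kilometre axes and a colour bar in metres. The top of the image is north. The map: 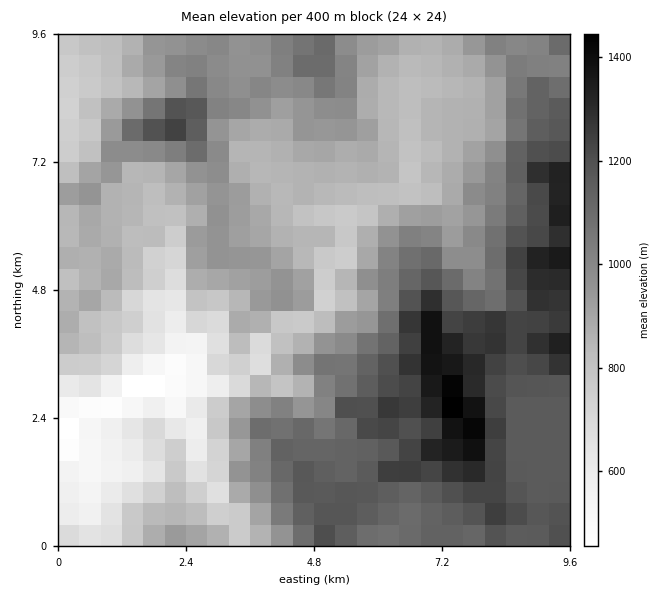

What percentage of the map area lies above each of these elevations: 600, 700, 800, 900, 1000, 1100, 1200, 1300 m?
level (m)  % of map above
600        94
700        89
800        80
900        57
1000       40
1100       30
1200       14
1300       5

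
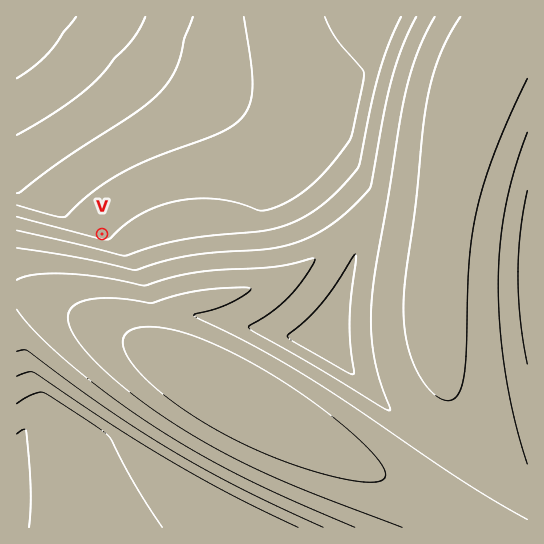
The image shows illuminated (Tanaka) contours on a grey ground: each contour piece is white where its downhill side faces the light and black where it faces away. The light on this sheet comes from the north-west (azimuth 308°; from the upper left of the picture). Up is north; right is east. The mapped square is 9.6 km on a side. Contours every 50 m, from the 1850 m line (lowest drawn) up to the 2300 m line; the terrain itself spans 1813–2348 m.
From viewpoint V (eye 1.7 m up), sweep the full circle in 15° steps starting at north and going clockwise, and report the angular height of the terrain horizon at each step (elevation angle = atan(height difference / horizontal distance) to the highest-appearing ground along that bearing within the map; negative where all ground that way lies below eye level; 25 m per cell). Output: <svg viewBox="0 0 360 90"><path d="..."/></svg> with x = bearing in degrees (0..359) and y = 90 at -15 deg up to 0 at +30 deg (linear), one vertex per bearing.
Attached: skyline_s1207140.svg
<svg viewBox="0 0 360 90"><path d="M0 65l15-2 15-2 15-1 15-3 15-1 15 0 15-4 15-3 15-3 15-3 15-4 15-2 15 0 15 1 15 2 15 4 15 5 15 6 15 6 15 5 15 1 15 0 15-1"/></svg>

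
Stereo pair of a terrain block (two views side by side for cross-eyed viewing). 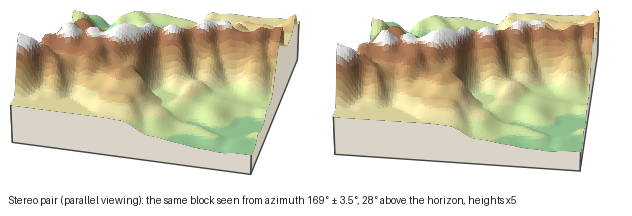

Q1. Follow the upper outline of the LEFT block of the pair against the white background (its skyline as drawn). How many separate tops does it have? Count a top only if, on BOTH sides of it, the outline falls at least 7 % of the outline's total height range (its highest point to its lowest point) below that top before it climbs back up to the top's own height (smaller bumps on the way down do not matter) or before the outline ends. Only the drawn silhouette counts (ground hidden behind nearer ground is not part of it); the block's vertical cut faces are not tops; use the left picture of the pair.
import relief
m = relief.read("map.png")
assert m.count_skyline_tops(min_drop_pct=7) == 4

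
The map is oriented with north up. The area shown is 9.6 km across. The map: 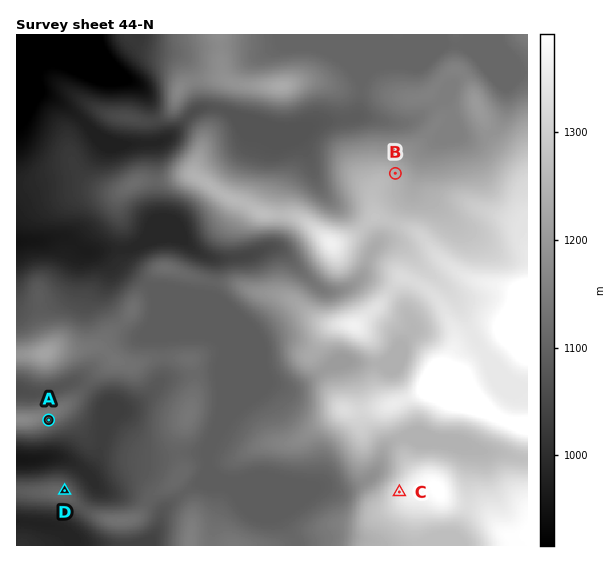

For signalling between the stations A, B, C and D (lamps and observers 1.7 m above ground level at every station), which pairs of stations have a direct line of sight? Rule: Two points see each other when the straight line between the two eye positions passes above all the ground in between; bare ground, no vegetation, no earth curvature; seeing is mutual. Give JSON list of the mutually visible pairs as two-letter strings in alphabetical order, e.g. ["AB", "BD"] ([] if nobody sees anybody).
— ["AC", "AD", "CD"]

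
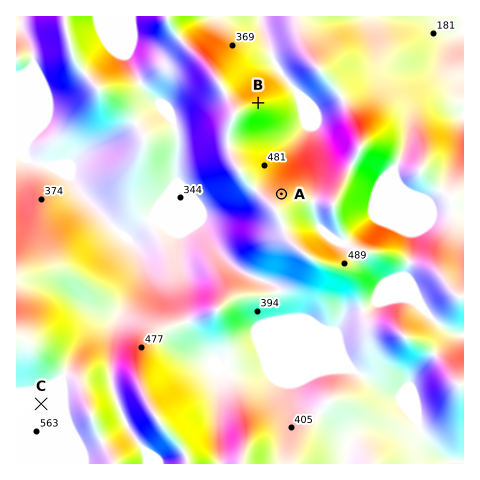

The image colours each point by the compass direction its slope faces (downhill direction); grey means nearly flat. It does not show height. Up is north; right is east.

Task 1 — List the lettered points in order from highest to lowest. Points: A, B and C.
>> C A B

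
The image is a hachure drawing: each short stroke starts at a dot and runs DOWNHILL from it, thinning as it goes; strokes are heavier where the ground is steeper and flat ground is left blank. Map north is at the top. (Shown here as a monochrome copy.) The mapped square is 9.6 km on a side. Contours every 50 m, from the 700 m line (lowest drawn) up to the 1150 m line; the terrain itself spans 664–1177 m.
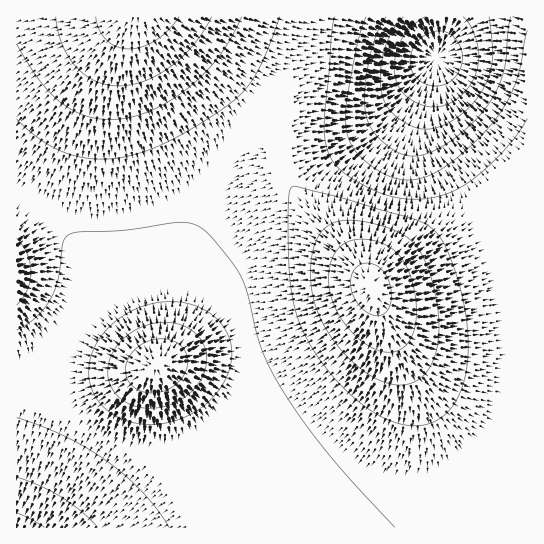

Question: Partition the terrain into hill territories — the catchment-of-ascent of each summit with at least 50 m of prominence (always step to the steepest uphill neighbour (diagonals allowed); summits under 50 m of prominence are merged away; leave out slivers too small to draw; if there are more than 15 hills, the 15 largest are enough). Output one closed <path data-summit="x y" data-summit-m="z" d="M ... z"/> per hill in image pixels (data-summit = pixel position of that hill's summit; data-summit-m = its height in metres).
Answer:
<path data-summit="370 287" data-summit-m="1167" d="M435 59l-28 21-21 9-25 2-35-7-16 0-15 4-24 15-34 36-26 46-32 81-11 19-4 2 17 1 17 4 16 8 14 13 11 18 4 16 0 23-4 15-15 25-125 118 429-1 0-269-28-63-13-18-32-36-12-22-4-17z"/><path data-summit="138 17" data-summit-m="1177" d="M527 16l-510 0-1 181 33 20 20 21 12 17 11 28 0 27-3 13 16-15 16-9 28-10 14-1 5-3 11-19 22-60 23-47 23-32 24-24 24-15 15-4 16 0 35 7 25-2 21-9 28-21 4 43 4 17 12 22 32 36 13 18 27 62z"/><path data-summit="157 366" data-summit-m="1093" d="M181 288l-32 1-28 10-23 14-22 25-29 59-28 78-3 11 1 42 84-1 98-92 29-30 8-14 7-21 0-23-4-16-11-18-14-13-16-8z"/><path data-summit="17 273" data-summit-m="1044" d="M18 197l-2 1 1 287 18-58 12-30 20-43 20-29 5-15 0-27-5-17-10-17-28-32z"/>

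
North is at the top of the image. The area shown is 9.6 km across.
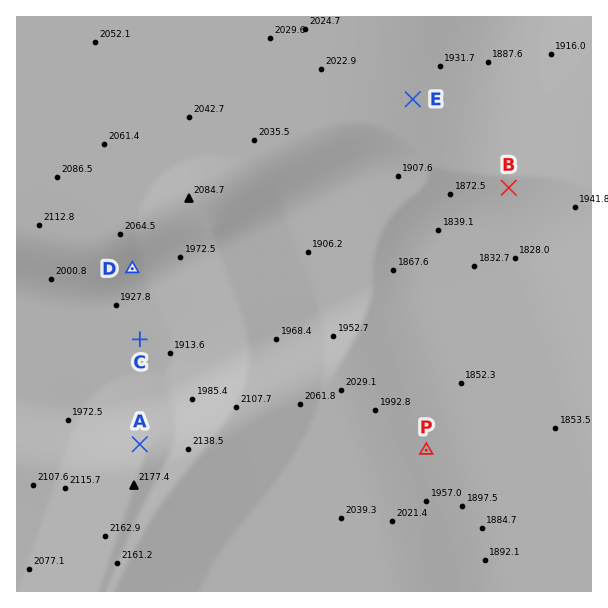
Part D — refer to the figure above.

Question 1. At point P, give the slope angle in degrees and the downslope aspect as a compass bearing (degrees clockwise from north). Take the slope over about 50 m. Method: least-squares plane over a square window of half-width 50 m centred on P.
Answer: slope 7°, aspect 70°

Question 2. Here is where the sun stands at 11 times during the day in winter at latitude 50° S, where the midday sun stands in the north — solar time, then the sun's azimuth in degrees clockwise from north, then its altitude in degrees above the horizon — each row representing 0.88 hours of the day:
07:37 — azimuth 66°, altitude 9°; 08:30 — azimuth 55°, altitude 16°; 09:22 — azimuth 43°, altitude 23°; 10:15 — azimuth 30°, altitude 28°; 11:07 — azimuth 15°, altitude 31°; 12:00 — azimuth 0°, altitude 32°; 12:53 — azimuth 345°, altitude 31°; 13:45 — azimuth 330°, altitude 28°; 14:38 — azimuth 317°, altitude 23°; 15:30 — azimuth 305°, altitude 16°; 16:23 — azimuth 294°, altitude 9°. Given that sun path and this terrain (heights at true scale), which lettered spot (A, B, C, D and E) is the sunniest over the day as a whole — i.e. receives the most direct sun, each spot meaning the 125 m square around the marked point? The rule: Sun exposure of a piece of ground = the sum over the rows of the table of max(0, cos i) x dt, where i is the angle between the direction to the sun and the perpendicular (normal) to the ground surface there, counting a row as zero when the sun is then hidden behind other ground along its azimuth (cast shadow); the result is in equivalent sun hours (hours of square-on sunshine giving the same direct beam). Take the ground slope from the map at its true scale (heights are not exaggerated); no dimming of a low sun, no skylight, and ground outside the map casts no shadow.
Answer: A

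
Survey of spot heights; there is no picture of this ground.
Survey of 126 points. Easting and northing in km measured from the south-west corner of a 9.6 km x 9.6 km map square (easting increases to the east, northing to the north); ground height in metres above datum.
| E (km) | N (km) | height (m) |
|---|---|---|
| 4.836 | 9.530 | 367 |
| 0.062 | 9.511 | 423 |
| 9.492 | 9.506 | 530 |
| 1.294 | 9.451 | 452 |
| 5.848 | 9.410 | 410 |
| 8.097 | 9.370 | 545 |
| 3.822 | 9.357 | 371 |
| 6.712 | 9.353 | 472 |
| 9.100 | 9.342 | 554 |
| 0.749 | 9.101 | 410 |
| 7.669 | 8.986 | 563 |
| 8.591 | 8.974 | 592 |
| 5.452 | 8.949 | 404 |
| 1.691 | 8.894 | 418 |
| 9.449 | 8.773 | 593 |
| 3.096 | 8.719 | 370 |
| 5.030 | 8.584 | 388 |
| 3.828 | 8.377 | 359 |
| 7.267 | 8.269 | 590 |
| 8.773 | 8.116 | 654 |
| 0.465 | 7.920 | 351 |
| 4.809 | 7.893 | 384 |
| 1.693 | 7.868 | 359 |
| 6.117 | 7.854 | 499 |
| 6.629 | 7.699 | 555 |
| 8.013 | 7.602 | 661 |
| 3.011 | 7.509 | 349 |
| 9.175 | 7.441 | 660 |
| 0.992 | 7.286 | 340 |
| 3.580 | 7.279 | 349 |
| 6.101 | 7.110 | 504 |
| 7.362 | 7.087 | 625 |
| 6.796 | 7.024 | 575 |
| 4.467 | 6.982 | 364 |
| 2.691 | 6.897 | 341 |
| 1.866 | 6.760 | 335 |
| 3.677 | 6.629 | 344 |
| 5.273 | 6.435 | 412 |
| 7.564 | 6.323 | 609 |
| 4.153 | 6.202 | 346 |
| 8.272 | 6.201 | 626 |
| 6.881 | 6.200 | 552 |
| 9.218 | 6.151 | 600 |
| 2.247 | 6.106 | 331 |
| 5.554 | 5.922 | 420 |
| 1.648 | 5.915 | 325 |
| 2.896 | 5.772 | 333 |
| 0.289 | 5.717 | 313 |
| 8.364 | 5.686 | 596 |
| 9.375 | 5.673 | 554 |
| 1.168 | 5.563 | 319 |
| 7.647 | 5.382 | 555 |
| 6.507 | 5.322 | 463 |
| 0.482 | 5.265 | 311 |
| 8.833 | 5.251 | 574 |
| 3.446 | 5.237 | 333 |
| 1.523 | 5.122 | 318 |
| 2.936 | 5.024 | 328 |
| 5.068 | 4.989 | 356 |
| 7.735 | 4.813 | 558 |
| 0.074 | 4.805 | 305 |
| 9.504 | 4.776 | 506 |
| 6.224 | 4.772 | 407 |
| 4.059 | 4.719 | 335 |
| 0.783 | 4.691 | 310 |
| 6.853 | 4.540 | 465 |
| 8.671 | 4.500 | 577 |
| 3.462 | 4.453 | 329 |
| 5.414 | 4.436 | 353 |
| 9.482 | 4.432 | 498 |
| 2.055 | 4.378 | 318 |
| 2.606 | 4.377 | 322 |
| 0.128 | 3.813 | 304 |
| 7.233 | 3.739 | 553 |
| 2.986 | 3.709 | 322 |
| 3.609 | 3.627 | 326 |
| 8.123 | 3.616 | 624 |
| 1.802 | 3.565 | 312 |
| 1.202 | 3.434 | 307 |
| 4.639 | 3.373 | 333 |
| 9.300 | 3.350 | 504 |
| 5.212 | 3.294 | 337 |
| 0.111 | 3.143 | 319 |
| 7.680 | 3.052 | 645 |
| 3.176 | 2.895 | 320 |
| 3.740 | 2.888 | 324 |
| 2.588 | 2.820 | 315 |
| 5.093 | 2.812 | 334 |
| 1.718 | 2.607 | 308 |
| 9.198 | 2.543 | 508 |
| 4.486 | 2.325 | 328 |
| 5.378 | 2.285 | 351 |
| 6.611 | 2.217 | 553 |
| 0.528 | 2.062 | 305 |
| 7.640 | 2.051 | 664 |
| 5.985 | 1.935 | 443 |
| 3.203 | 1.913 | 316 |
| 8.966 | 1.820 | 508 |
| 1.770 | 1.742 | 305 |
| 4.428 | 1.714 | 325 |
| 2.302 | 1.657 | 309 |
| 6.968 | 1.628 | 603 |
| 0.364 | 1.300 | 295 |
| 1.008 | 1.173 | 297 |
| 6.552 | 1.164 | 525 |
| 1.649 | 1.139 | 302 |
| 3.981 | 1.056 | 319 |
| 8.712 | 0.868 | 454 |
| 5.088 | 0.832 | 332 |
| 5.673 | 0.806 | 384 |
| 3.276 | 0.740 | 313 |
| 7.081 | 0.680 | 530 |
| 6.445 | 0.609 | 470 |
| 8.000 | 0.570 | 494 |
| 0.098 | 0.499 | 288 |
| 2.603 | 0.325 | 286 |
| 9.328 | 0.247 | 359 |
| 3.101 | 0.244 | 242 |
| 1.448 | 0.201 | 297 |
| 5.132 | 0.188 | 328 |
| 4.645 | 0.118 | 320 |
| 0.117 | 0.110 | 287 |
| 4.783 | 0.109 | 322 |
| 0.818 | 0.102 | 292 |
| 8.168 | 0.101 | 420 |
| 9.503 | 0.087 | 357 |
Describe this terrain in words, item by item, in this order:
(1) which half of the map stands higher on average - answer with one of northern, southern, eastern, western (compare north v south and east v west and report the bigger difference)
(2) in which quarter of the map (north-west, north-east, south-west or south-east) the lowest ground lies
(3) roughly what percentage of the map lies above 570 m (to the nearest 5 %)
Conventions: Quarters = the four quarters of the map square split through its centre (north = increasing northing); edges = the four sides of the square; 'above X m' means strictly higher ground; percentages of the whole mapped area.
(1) Taken as a whole, the eastern half is higher than the western.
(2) The lowest ground is in the south-west quarter.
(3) Ground above 570 m makes up about 15 % of the sheet.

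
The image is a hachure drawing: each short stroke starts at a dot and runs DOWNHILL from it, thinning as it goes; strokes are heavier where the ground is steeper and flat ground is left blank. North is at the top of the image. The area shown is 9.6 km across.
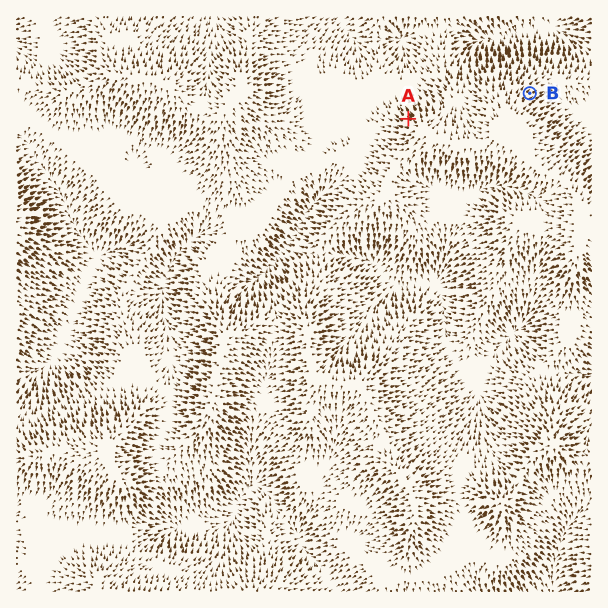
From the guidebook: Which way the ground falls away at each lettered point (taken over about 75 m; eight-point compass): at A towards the NW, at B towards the NE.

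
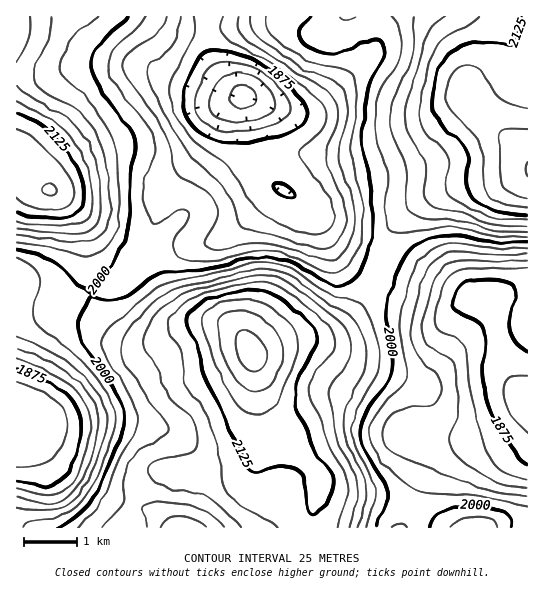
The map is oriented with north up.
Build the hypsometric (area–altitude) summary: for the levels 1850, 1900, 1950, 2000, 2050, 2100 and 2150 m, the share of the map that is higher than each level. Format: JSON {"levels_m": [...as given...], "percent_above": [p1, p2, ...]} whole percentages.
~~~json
{"levels_m": [1850, 1900, 1950, 2000, 2050, 2100, 2150], "percent_above": [96, 84, 71, 53, 35, 21, 7]}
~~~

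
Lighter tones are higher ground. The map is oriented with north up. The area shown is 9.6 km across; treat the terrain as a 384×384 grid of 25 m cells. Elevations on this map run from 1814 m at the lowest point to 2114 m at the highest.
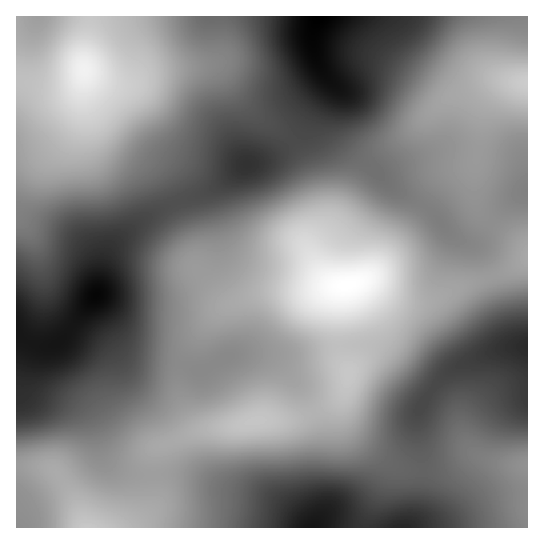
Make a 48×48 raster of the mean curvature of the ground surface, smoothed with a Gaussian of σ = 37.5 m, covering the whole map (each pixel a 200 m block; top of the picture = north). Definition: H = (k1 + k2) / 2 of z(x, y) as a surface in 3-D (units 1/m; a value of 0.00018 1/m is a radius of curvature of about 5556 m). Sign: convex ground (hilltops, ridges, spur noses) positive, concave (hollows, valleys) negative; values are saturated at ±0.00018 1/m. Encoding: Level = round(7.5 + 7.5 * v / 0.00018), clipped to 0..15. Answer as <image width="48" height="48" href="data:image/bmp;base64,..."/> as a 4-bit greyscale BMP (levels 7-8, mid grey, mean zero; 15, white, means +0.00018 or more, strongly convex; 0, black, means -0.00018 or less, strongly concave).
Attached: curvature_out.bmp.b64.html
<image width="48" height="48" href="data:image/bmp;base64,Qk32BAAAAAAAAHYAAAAoAAAAMAAAADAAAAABAAQAAAAAAIAEAAATCwAAEwsAABAAAAAAAAAAAAAAABEREQAiIiIAMzMzAERERABVVVUAZmZmAHd3dwCIiIgAmZmZAKqqqgC7u7sAzMzMAN3d3QDu7u4A////AHU0rtqZiJmYiHiYeIYyNXmpYxJFVXh3mXU1rbiIiJu6mHmph3ZDITarlSEkRXd4qmVGrLh3iJvKhmipZEVUEAOLunVWd3d4mVRoq5dVZnmpdUZ2MSRUEAN6vLqqqYdmd2ebuWQ0VlaIZDRTETVUREV5rMuqqYdniLzv2VNGd2ZmUyMyJGdlaamImqmHiZmb3f//+mVomqmHVEVURoh2i8uYiIdmi7u9/97/6nd4re3LmIq6mruYm8yod3ZnrNuqvXebuXd3rdzN3d//7u7Kms23ZVRXrcl2ZxAkZlZmipiK3v/////rmc23QxE3vbhkMwACRVZWeHZomrze/+y6mc7HMQAnvJdlMiEleIh2d3eIZFaKzbhni+/WMQAGvJd2Q2Z5u7qGVWm6YzRoqoUzau/XMxAErKiYZYiJu8uWMlrJU0VniGQjWN/qZlIBWImqmIdmZ6qVImvIVFVVZmVWet/8qqYAA1eaqXUyI2mWMnzIZlREVmVXq8zMzekgADRnd2UyEVmnQ3zJiFMkVlMkiXZ5vftRABIjQ2VUImq4Q2vKqnVEVUISRTI1i8uGVCIRIWd2M2q4Q3u5m6hlREVmVVQ0eamqqGQiImmoU0eGNJy4m7uXVFnLqZl2eIm924UzNFnLgwAiJJyoiry5dozuzMyoiJis7adURVruowAAFJuYiaqqmKzt3d3LqoZ63tuYd3vupQAANYq6iIiIiJvM3///23NHvf/tyovtpiADV6zcqHZmZmeb3v///HM2m83e7nrbl2VWec7+yXZmVEWLuprv/ZZWeHeKzWzqd3dmeK3/64ZmZmerlTN77bhlVTI2q6/5VGZDRnnf/Jh3ibzcdDNHvMljMzI2q9/XITQyI0WL3KmInP/8hmd4q7lBFGdnq8uVITVUIiNGiZmZrf/8qauqmYYxJ6qHiXdlMkd2QhIjNFeZms3t3e24ZEQyWbqFVleHVXmYZDMiESRnd4rN7/2UEBNVeal1RHm6iJy5iIZUMyEjM1ebzclRATaHiJmGRJvLqr3JeaqHh2MAABRoh3YxJHmpmaqXZau7qry4aKqqqoQAABJFVFZDRnmqmaqod5qZqqqnVXiZqYQQATRURGd2ZmZ4iJqYZoh4mZqoQzVniGQzRWdlRXm7qHZmZ4mGRWdmiavKUiRWd2RXial2Z4rN3Ll1VXiGNGd2iqvLhVZmZlRovLmImZmave63VXmGRGiImqqqmZqWRERpq5iKqGQ1e+/qd4mGZ4iZq6iJrN2mM0aJmGeahAABWc78qIh3iZh3rLmIre6mRGmoZWioQAABV5veyXeJvJhVnuyYnO2nd5u4ZoqVEAE0Vmi9yXm9/5hVr/+nesypqqzbmaphAVeId3ebuZvN/5ZWz/+mWcyqqqzuy7hABaupd3iby7u6qmQ23/2EWcuXeJz+uoUgJ8y5dmZ6zcuodVMkrclUWbl1RYzsl0IROLy6hkNHvMqYU2MTeYdVaIdTImq5d0ISRpqphjElm5d2VHMTaZhmiIdlMlmoeHQzNGd4h1MkioZmZg=="/>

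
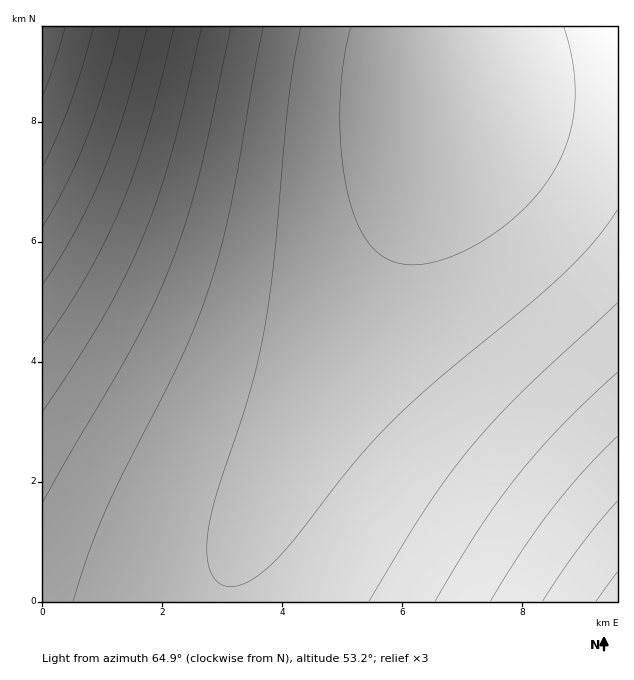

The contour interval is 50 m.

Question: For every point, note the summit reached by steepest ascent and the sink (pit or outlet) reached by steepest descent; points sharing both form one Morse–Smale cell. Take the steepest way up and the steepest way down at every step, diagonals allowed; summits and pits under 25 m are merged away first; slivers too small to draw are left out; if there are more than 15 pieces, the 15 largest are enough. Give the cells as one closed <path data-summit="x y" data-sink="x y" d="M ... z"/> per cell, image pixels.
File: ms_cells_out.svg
<path data-summit="452 72" data-sink="43 27" d="M617 26l-575 1 1 575 182-1 1-18 12-33 122-231 50-103 19-48 13-41 8-33 2-19 18 11 45 12 54 8 48 1z"/><path data-summit="452 72" data-sink="617 601" d="M452 74l-10 53-13 41-19 48-50 103-122 231-12 33 0 19 392-1 0-493-49-2-61-10-45-13z"/>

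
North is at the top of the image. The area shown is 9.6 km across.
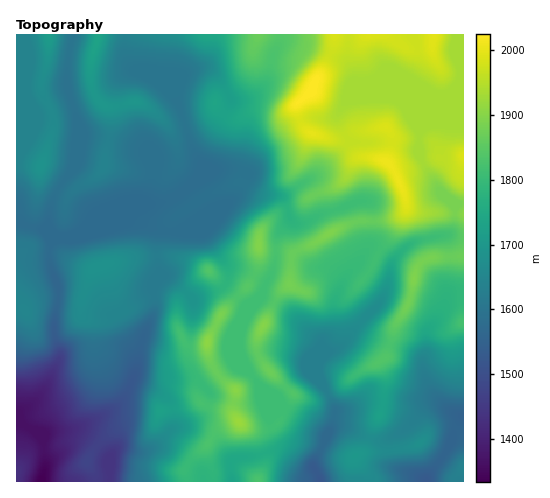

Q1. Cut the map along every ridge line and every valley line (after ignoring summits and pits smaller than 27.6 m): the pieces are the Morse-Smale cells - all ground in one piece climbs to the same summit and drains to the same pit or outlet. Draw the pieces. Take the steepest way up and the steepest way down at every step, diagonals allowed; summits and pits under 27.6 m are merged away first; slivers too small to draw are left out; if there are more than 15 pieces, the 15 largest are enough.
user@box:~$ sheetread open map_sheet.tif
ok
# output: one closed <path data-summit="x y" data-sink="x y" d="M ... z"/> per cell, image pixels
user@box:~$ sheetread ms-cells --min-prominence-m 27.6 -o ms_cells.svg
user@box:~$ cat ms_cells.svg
<path data-summit="311 92" data-sink="42 481" d="M463 34l-338 0-1 17 6 15 4 4 10 2 11 8 22 20 14 45 12 20 0 6-4 8-21 17-13 6-17 2-74 32 17-14 53-21 5-9 5-19 0-8-7-14-36-12-27-3-8 16-2 14-16 23-7 16-2 13 2 23 9-3 10 1 28-7 31-12 5 0 30 11 16 0 24-17 25-11 9-9 8-16 1 5 13 10 25 2 31-20 34-33-12-21 0-7 9-14 30-3 21 3 10 10 12 21 15-8 28 1z"/><path data-summit="96 267" data-sink="42 481" d="M134 220l-5 0-24 10-20 6-15 3-10-1-9 5-1 20 8 22-4 51 6 19-16 35-10 13-14 10 1 9 15 10 6 7 4-6 30-5 32-15 14-12 11-20 10-44 12-26-2-22 7-13-3-15 0-30z"/><path data-summit="98 35" data-sink="42 481" d="M124 34l-51 1-5 19-2 27 12 39-2 31 8-15 27 3 23 7 15 6 5 13-1 14-6 19-3 3-53 21-15 13 72-31 17-2 13-6 21-17 4-8 0-6-12-20-14-45-22-20-11-8-10-2-4-4-6-15z"/><path data-summit="386 162" data-sink="42 481" d="M384 97l-37 3-9 14 0 7 12 21-34 33-26 18-14 3 8 4 5 17 4 5 11 1 21-11 15-3 18-8 9 0 5 5 2 15 22-4 10-7 0-6 3 5 15 8 7 21 17-3 4-4 3-7 0-19-14-12-21-36-2-29-16-25z"/><path data-summit="311 92" data-sink="320 481" d="M376 250l-8 0-3 3-7 11-11 11-10 20-3 7 0 27-12 15 0 14-5 9 2 13-11-9-10 4-11 12 7 8-10 14-6 14-6 5 12 17 29 22 19-39 9-2 28 12 13-29 4-29-6-19 7-6 2-10-29-15-7 1 27-28 8-19 2-22z"/><path data-summit="311 92" data-sink="42 481" d="M143 377l-9 0-12 24-20 16-26 11-21 3-11 4 1 35-3 12 144-1-2-11 5-6-2-2-20-12-7-2-10 1 23-21 9-2 18-9 6-8 4-16-17-15-42 1z"/><path data-summit="311 92" data-sink="426 481" d="M390 344l-3 11-7 6 6 19-2 24-14 34 15 2 7-4-2 10 5 19 5 5 13 4 13 8 3-8 20-26 6-18 8-13-14-6-18-19-7-17-3-15-16-11z"/><path data-summit="26 311" data-sink="42 481" d="M22 223l-6 1 1 198 4 0-1-9 14-10 10-13 16-35-6-19 4-51-8-22 0-15 2-6-7-12z"/><path data-summit="259 245" data-sink="42 481" d="M246 178l-8 16-9 9-25 11-23 17 24 2 23 36-2 16 20 20-2 14 7-11 9-10 13-27 5-38 12-13-3-15-6-8-18-3-7-4-9-7z"/><path data-summit="330 233" data-sink="320 481" d="M372 221l-14 0-14 4-52 29-2 30-9 7-6 12 15 9 31 31 13-14 0-27 3-7 8-17 16-18 11-19z"/><path data-summit="207 343" data-sink="42 481" d="M225 284l-5 6-28 9 1 16-5 32-9 5-13 0-14-5-9-1-3 5-6 26 17 2 42-1 11 8 30-22 11 4-6-14 0-20 7-29z"/><path data-summit="41 166" data-sink="42 481" d="M71 102l-35 14-19 42 0 49 4 15 24 8 4 7 0-19 4-20 7-13 12-14 4-12 2-39z"/><path data-summit="239 422" data-sink="42 481" d="M236 364l-5 1-27 22 6 6-1 10-5 10-8 6-23 9-20 20 14 2 21 13 22-21 7-11 15-9 6-1 7 5 15 4 12-3-3-9 12-10 1-2-11-12-8-4-18-21z"/><path data-summit="49 35" data-sink="42 481" d="M73 34l-57 1 1 188 4-1-4-15 0-49 18-39 5-6 32-12-5-12-1-12z"/><path data-summit="414 278" data-sink="426 481" d="M463 256l-30 1-9 3-7 7-9 38-14 22-4 18 24 9 8 6 1 4 4-13 1-21 10-12 8-20 7-5 11-2z"/>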